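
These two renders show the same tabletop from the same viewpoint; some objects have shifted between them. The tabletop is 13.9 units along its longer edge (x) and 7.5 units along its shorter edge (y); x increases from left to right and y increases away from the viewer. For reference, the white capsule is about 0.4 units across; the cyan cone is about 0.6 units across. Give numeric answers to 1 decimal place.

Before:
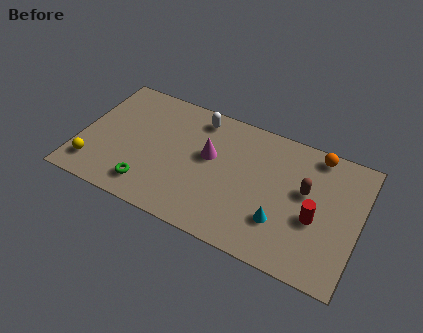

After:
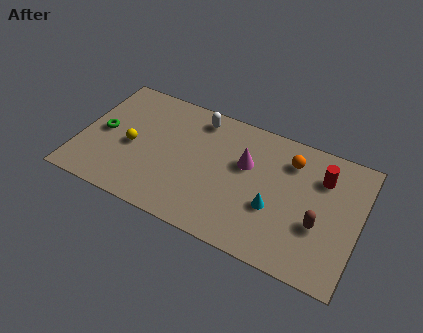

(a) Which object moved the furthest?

the green torus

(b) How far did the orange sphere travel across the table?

1.5

The orange sphere moved from about (11.5, 6.7) to (10.3, 5.8), a distance of √(1.2² + 0.9²) ≈ 1.5.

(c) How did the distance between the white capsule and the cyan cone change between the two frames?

-0.7

The distance was about 6.2 in the first image and 5.5 in the second, so they moved 0.7 units closer together.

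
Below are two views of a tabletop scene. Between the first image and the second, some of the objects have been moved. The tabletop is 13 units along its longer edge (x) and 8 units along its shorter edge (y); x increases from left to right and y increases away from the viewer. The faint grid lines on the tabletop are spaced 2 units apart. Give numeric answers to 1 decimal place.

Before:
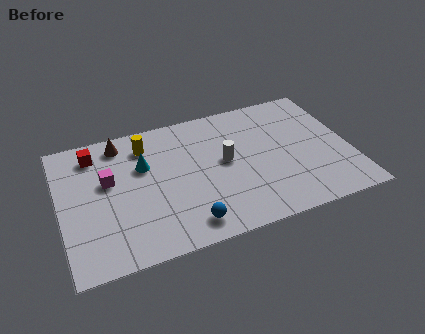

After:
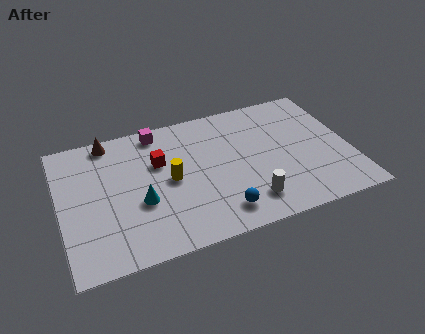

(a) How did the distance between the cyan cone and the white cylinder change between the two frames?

+1.2

They were about 3.7 units apart before and 4.9 after — 1.2 units further apart.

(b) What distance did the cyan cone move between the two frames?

2.1

From (3.8, 5.2) to (3.5, 3.1), the cyan cone covered √(0.3² + 2.1²) ≈ 2.1 units.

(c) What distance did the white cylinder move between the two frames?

2.8

From (7.4, 4.3) to (8.2, 1.6), the white cylinder covered √(0.8² + 2.7²) ≈ 2.8 units.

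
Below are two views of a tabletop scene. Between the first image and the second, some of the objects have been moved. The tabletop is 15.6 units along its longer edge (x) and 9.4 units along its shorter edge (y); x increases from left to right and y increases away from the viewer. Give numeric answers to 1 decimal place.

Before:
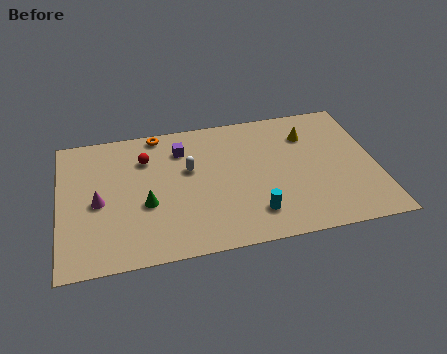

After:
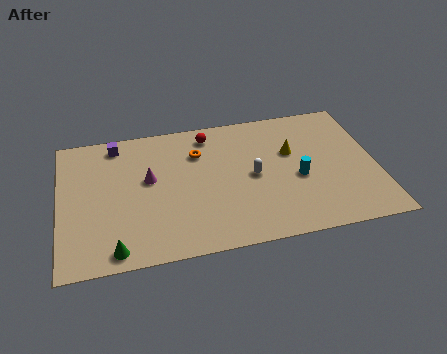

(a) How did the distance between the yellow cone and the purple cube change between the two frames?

+2.6

They were about 6.3 units apart before and 8.9 after — 2.6 units further apart.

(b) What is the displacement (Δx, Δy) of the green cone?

(-1.6, -2.7)

The green cone started near (4.2, 3.7) and ended near (2.6, 1.0).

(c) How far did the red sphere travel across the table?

3.4

From (4.3, 6.9) to (7.5, 8.0), the red sphere covered √(3.2² + 1.1²) ≈ 3.4 units.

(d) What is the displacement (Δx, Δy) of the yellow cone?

(-0.9, -1.1)

The yellow cone was at about (12.4, 7.0) and moved to about (11.5, 5.9).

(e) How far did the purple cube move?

3.4

The purple cube was near (6.1, 7.2) before and (2.9, 8.2) after, so it travelled √(3.2² + 1.0²) ≈ 3.4 units.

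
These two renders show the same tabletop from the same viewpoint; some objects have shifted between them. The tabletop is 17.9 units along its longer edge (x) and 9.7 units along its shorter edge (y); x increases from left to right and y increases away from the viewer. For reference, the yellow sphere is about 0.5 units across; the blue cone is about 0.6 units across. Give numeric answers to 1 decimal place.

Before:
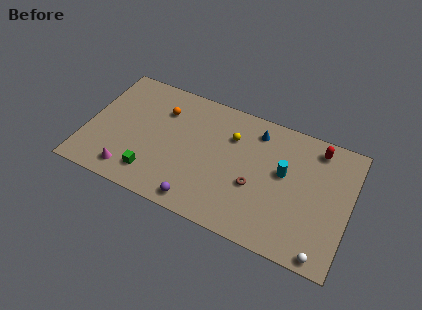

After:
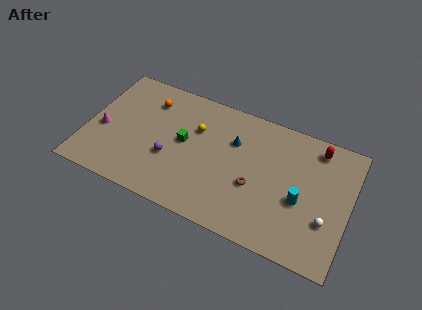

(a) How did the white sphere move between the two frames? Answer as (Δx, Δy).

(0.0, 2.4)

The white sphere was at about (16.5, 0.8) and moved to about (16.5, 3.2).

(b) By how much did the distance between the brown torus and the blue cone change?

-0.9

They were about 4.2 units apart before and 3.3 after — 0.9 units closer together.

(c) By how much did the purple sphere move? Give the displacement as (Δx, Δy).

(-2.3, 2.5)

The purple sphere was at about (8.1, 1.1) and moved to about (5.8, 3.6).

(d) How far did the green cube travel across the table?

3.8

The green cube was near (4.8, 1.9) before and (6.6, 5.2) after, so it travelled √(1.8² + 3.3²) ≈ 3.8 units.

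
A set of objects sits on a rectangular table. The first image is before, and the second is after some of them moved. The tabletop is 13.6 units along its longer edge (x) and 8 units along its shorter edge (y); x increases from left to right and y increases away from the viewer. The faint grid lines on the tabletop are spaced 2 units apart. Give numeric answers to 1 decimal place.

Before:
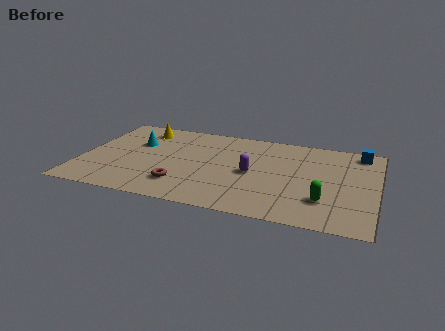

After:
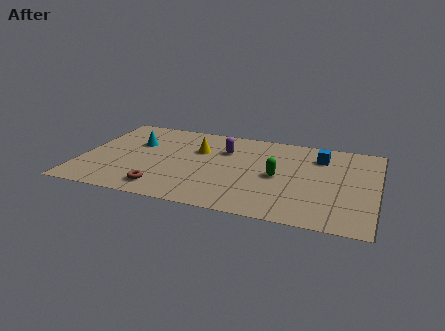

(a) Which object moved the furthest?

the yellow cone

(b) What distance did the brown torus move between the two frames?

1.0

The brown torus moved from about (4.8, 1.9) to (4.0, 1.3), a distance of √(0.8² + 0.6²) ≈ 1.0.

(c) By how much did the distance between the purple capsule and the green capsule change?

-0.6

The distance was about 3.8 in the first image and 3.2 in the second, so they moved 0.6 units closer together.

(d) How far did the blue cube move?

2.0

From (12.7, 7.0) to (10.9, 6.1), the blue cube covered √(1.8² + 0.9²) ≈ 2.0 units.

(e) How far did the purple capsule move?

2.3

The purple capsule was near (7.9, 3.8) before and (6.5, 5.6) after, so it travelled √(1.4² + 1.8²) ≈ 2.3 units.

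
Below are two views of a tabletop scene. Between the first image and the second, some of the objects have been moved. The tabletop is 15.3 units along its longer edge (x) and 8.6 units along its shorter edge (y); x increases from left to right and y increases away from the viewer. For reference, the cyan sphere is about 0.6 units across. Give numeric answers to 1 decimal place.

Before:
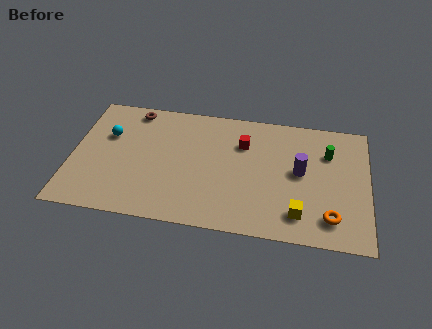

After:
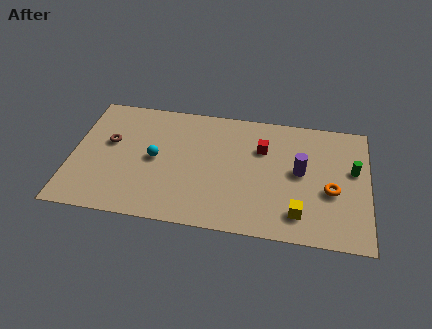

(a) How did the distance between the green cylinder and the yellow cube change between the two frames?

-0.3

They were about 4.6 units apart before and 4.3 after — 0.3 units closer together.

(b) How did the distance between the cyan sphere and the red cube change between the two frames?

-1.3

The distance was about 7.0 in the first image and 5.7 in the second, so they moved 1.3 units closer together.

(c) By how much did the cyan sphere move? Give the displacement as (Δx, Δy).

(2.5, -1.3)

The cyan sphere started near (1.8, 5.6) and ended near (4.3, 4.3).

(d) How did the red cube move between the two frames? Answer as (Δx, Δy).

(1.0, -0.2)

The red cube started near (8.8, 6.1) and ended near (9.8, 5.9).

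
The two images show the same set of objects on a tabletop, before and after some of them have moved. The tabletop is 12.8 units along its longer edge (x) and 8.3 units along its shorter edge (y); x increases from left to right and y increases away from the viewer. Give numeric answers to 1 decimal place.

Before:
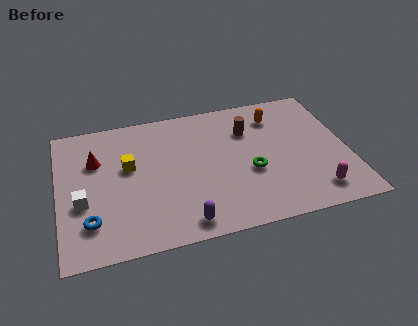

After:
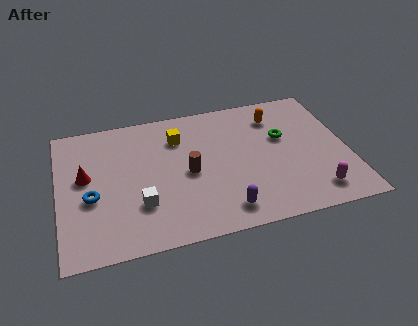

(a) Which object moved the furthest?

the brown cylinder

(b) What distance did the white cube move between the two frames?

2.6

The white cube was near (1.0, 3.2) before and (3.5, 2.5) after, so it travelled √(2.5² + 0.7²) ≈ 2.6 units.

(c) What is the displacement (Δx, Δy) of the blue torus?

(0.1, 1.4)

The blue torus started near (1.3, 2.0) and ended near (1.4, 3.4).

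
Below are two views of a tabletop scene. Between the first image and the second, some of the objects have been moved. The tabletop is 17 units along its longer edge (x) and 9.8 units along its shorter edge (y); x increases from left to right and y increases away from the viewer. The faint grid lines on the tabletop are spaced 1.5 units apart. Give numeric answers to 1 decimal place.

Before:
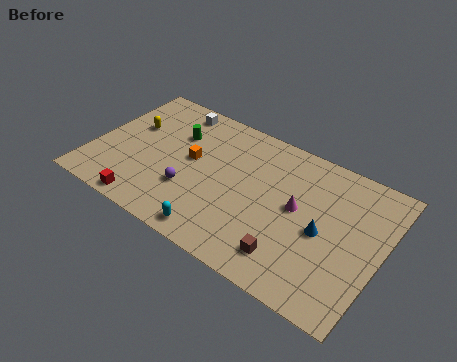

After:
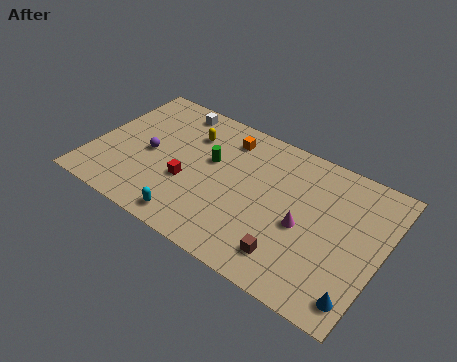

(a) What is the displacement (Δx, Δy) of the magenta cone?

(0.5, -1.0)

The magenta cone started near (12.1, 5.3) and ended near (12.6, 4.3).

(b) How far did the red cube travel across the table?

3.4

The red cube was near (3.8, 0.9) before and (5.8, 3.7) after, so it travelled √(2.0² + 2.8²) ≈ 3.4 units.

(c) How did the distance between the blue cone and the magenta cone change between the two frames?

+2.8

Before: roughly 1.8 units apart; after: 4.6. That's 2.8 units further apart.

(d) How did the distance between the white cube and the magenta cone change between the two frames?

+0.9

Before: roughly 8.7 units apart; after: 9.6. That's 0.9 units further apart.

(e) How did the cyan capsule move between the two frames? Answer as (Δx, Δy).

(-1.5, 0.1)

From the two frames, the cyan capsule sits at roughly (8.0, 1.1) before and (6.5, 1.2) after.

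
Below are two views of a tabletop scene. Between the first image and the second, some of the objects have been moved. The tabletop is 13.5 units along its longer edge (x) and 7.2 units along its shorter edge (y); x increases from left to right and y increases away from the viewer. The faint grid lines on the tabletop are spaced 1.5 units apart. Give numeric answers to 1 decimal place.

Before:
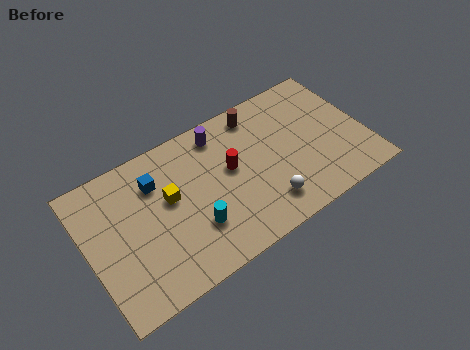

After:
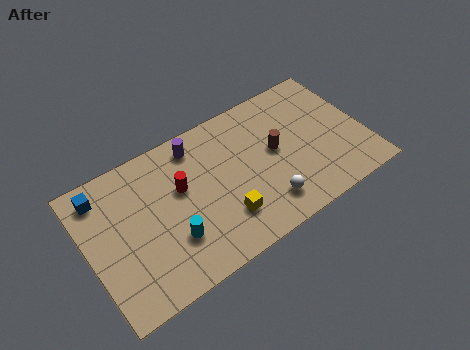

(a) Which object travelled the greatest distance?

the yellow cube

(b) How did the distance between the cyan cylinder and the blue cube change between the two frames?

+1.3

They were about 3.4 units apart before and 4.7 after — 1.3 units further apart.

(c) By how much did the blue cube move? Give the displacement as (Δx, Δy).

(-2.5, 0.7)

From the two frames, the blue cube sits at roughly (3.5, 5.3) before and (1.0, 6.0) after.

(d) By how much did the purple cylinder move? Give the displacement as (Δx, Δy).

(-1.2, 0.0)

From the two frames, the purple cylinder sits at roughly (6.8, 6.1) before and (5.6, 6.1) after.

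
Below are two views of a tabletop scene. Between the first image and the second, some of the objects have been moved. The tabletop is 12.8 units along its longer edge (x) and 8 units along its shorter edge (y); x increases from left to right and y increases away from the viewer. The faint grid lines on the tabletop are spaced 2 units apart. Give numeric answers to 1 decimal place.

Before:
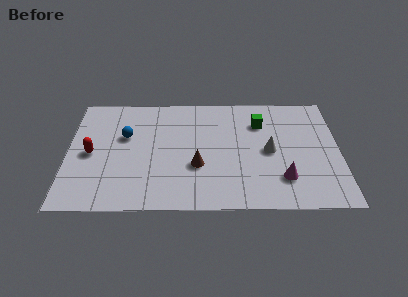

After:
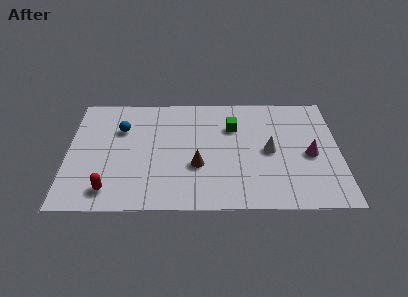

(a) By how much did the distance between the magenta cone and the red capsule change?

+0.5

They were about 9.2 units apart before and 9.7 after — 0.5 units further apart.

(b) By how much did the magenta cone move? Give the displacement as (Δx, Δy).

(1.3, 1.6)

The magenta cone was at about (10.1, 2.0) and moved to about (11.4, 3.6).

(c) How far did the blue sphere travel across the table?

0.5

From (2.7, 5.0) to (2.5, 5.5), the blue sphere covered √(0.2² + 0.5²) ≈ 0.5 units.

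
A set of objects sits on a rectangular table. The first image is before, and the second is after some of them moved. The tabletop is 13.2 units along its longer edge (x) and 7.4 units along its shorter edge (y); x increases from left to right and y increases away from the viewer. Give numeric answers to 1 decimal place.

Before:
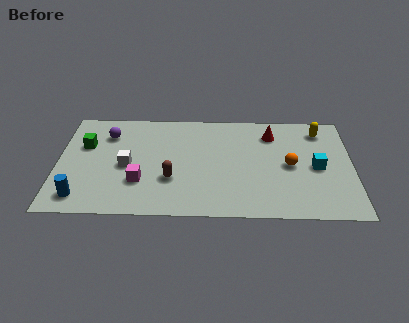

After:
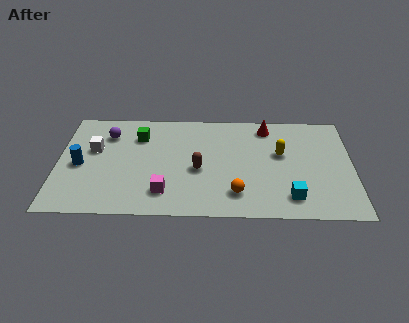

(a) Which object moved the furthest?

the orange sphere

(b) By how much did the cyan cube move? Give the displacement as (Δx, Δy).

(-1.2, -2.1)

The cyan cube was at about (11.6, 3.5) and moved to about (10.4, 1.4).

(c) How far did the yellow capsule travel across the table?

2.5

The yellow capsule was near (11.8, 6.1) before and (10.0, 4.4) after, so it travelled √(1.8² + 1.7²) ≈ 2.5 units.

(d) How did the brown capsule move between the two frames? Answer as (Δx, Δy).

(1.2, 0.7)

The brown capsule started near (5.1, 2.5) and ended near (6.3, 3.2).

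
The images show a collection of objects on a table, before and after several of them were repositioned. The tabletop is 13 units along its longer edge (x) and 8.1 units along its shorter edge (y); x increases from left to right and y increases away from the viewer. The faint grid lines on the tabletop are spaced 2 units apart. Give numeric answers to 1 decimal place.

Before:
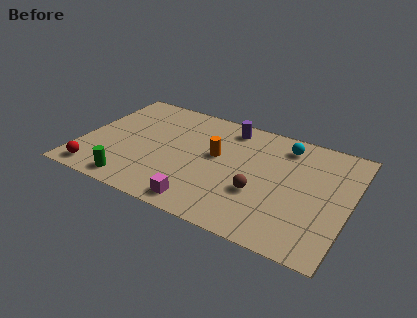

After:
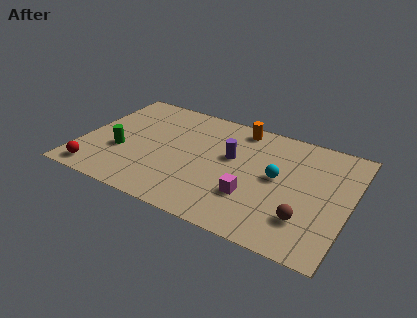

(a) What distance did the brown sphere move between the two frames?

2.4

The brown sphere moved from about (8.8, 2.9) to (11.1, 2.1), a distance of √(2.3² + 0.8²) ≈ 2.4.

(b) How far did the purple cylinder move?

2.1

The purple cylinder was near (6.8, 6.9) before and (7.2, 4.8) after, so it travelled √(0.4² + 2.1²) ≈ 2.1 units.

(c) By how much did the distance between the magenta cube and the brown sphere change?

-0.5

The distance was about 3.1 in the first image and 2.6 in the second, so they moved 0.5 units closer together.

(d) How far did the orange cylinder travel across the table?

2.6

From (6.5, 4.6) to (7.3, 7.1), the orange cylinder covered √(0.8² + 2.5²) ≈ 2.6 units.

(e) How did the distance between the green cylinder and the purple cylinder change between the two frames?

-1.6

The distance was about 7.1 in the first image and 5.5 in the second, so they moved 1.6 units closer together.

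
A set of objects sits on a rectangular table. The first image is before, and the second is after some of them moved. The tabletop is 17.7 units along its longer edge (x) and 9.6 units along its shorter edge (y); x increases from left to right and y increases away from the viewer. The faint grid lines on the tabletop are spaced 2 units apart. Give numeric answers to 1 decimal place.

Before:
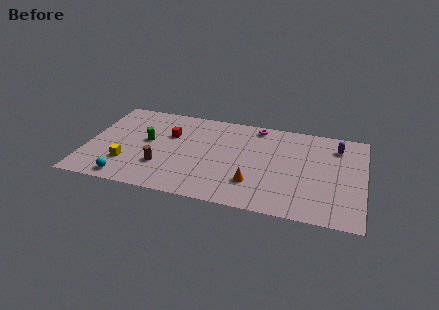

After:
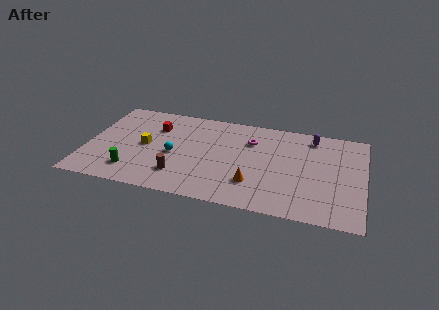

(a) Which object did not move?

the orange cone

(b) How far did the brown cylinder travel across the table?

1.3

The brown cylinder was near (4.9, 2.9) before and (6.1, 2.3) after, so it travelled √(1.2² + 0.6²) ≈ 1.3 units.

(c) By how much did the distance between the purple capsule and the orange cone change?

-0.5

Before: roughly 7.1 units apart; after: 6.6. That's 0.5 units closer together.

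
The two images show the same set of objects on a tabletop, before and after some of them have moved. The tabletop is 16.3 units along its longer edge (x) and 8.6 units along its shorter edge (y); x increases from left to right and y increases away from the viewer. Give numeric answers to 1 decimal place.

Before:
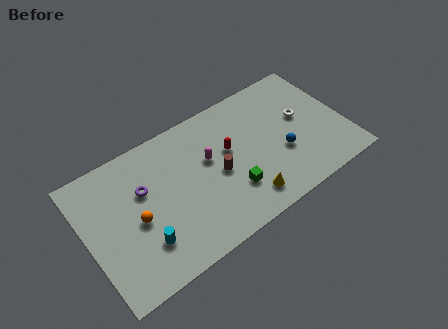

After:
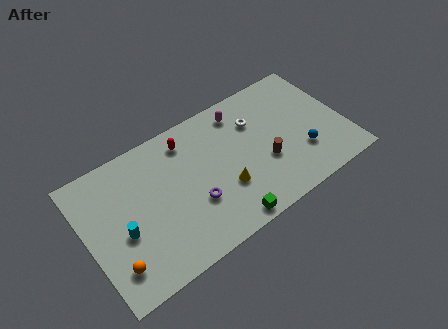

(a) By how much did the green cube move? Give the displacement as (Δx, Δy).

(-0.7, -1.7)

From the two frames, the green cube sits at roughly (8.8, 2.5) before and (8.1, 0.8) after.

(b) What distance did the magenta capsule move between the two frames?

3.1

The magenta capsule was near (7.8, 5.2) before and (10.2, 7.2) after, so it travelled √(2.4² + 2.0²) ≈ 3.1 units.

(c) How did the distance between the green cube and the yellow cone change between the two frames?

+0.9

Before: roughly 1.2 units apart; after: 2.1. That's 0.9 units further apart.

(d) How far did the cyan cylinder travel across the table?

1.7

From (3.2, 2.3) to (2.1, 3.6), the cyan cylinder covered √(1.1² + 1.3²) ≈ 1.7 units.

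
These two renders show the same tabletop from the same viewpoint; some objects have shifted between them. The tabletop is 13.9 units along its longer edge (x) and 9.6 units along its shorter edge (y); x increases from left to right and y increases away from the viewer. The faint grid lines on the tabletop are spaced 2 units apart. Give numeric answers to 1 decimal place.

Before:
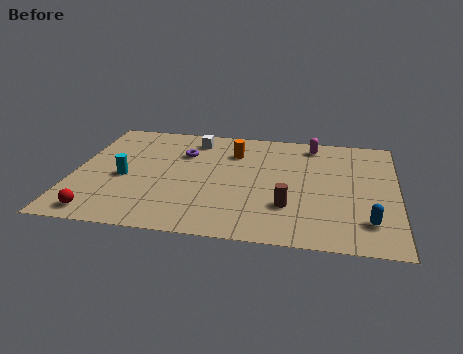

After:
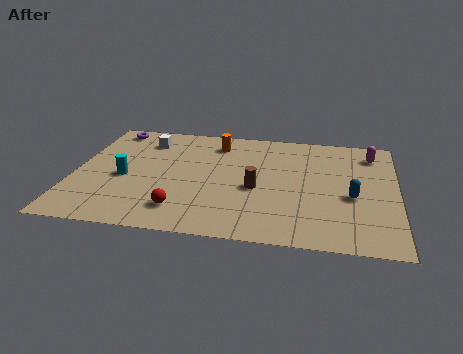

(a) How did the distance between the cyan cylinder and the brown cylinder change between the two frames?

-1.5

The distance was about 7.2 in the first image and 5.7 in the second, so they moved 1.5 units closer together.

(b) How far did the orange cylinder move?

1.1

From (6.8, 7.1) to (6.0, 7.8), the orange cylinder covered √(0.8² + 0.7²) ≈ 1.1 units.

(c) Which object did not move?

the cyan cylinder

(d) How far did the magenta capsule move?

2.6

The magenta capsule moved from about (10.2, 8.3) to (12.8, 7.8), a distance of √(2.6² + 0.5²) ≈ 2.6.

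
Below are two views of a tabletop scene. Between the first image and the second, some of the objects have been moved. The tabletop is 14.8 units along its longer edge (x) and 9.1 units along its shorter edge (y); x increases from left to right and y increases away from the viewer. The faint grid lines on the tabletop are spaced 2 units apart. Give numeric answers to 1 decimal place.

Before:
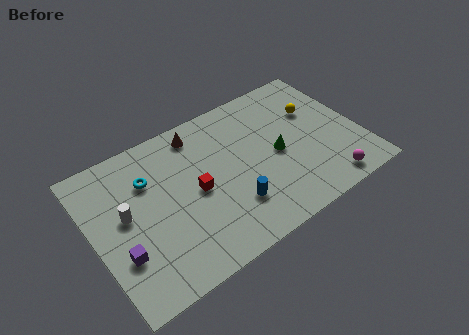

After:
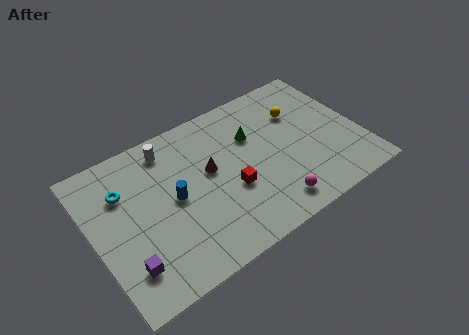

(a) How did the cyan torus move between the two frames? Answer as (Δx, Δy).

(-1.4, 0.0)

The cyan torus was at about (3.3, 6.4) and moved to about (1.9, 6.4).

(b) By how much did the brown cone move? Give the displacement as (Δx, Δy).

(0.2, -2.6)

From the two frames, the brown cone sits at roughly (6.3, 7.8) before and (6.5, 5.2) after.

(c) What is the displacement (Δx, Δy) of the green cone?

(-1.1, 1.8)

The green cone started near (10.2, 4.3) and ended near (9.1, 6.1).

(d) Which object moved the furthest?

the white cylinder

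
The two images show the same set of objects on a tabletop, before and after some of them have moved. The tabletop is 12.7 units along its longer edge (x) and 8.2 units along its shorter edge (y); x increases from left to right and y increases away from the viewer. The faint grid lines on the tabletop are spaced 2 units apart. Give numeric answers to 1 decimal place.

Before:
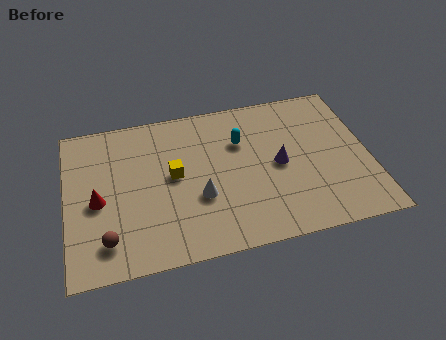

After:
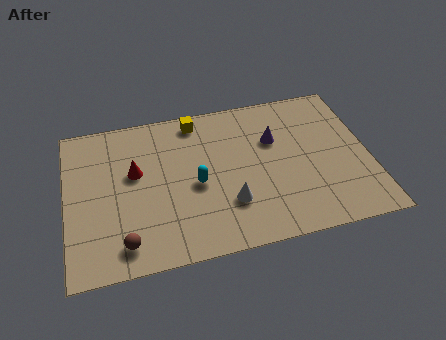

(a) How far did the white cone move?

1.3

The white cone moved from about (5.5, 3.0) to (6.7, 2.4), a distance of √(1.2² + 0.6²) ≈ 1.3.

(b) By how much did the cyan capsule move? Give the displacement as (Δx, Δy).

(-2.0, -1.9)

The cyan capsule was at about (7.4, 5.6) and moved to about (5.4, 3.7).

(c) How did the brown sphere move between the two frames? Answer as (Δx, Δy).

(0.7, -0.3)

The brown sphere started near (1.6, 1.6) and ended near (2.3, 1.3).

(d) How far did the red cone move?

2.0

From (1.3, 3.7) to (2.9, 4.9), the red cone covered √(1.6² + 1.2²) ≈ 2.0 units.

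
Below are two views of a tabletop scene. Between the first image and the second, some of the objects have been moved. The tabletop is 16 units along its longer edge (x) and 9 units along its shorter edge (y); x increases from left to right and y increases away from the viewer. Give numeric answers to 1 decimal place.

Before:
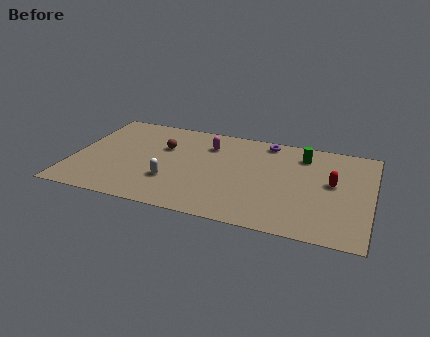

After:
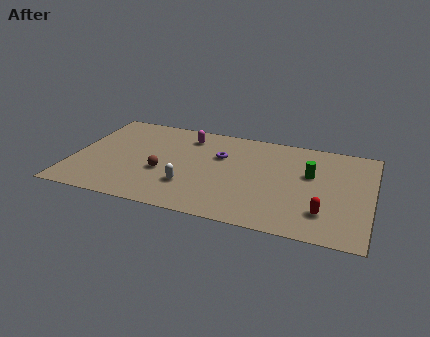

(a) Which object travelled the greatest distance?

the purple torus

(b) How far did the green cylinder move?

1.8

The green cylinder moved from about (12.2, 7.2) to (12.7, 5.5), a distance of √(0.5² + 1.7²) ≈ 1.8.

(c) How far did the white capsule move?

1.0

From (5.4, 2.8) to (6.4, 2.6), the white capsule covered √(1.0² + 0.2²) ≈ 1.0 units.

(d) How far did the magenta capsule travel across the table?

1.3

The magenta capsule moved from about (7.1, 6.8) to (5.9, 7.3), a distance of √(1.2² + 0.5²) ≈ 1.3.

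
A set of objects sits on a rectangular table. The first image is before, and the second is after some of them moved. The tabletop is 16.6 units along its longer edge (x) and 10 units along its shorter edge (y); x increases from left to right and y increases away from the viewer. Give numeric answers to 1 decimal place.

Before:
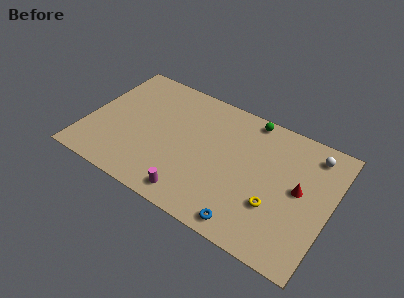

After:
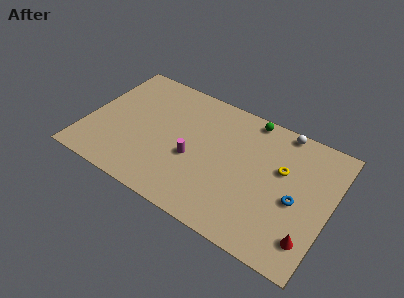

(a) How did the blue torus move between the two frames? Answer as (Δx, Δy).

(2.8, 3.3)

The blue torus started near (11.6, 1.1) and ended near (14.4, 4.4).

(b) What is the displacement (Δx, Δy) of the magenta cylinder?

(-0.4, 2.8)

The magenta cylinder started near (7.8, 1.3) and ended near (7.4, 4.1).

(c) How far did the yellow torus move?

2.9

The yellow torus moved from about (13.1, 3.3) to (13.2, 6.2), a distance of √(0.1² + 2.9²) ≈ 2.9.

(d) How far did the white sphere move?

2.3

From (15.0, 8.4) to (12.8, 9.2), the white sphere covered √(2.2² + 0.8²) ≈ 2.3 units.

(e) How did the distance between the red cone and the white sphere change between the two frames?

+4.5

Before: roughly 3.1 units apart; after: 7.6. That's 4.5 units further apart.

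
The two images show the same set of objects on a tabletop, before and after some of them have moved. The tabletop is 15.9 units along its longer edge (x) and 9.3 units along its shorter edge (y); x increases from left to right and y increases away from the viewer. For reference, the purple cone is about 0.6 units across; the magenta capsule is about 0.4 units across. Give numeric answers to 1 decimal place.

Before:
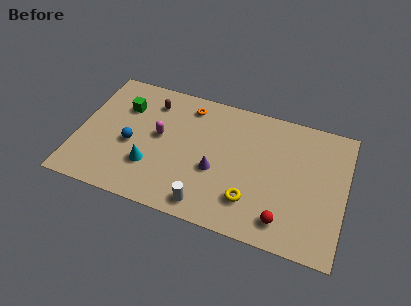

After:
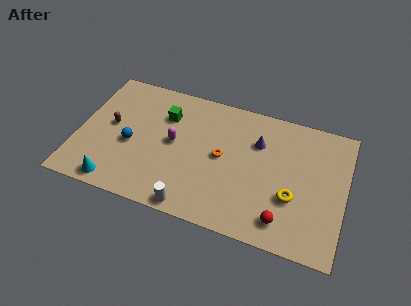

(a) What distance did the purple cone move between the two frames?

3.6

The purple cone was near (8.3, 3.7) before and (10.6, 6.5) after, so it travelled √(2.3² + 2.8²) ≈ 3.6 units.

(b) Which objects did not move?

the red sphere and the blue sphere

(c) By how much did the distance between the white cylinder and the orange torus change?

-2.6

The distance was about 6.8 in the first image and 4.2 in the second, so they moved 2.6 units closer together.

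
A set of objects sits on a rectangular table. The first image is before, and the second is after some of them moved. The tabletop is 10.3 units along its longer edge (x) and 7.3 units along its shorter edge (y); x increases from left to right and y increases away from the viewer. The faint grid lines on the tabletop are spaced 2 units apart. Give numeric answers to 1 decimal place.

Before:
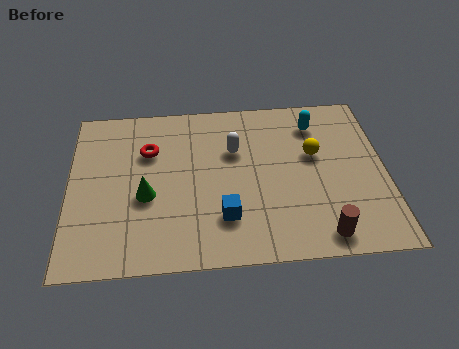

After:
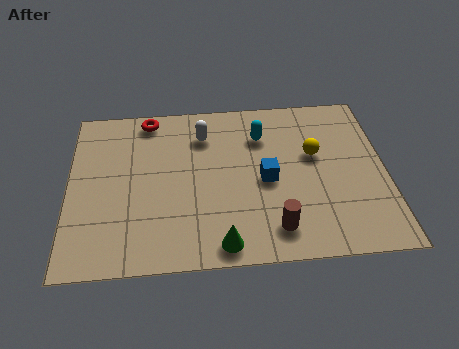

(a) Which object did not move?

the yellow sphere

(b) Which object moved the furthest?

the green cone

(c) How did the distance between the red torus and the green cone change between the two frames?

+4.1

Before: roughly 2.0 units apart; after: 6.1. That's 4.1 units further apart.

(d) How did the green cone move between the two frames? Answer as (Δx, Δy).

(2.4, -2.2)

The green cone started near (2.5, 3.0) and ended near (4.9, 0.8).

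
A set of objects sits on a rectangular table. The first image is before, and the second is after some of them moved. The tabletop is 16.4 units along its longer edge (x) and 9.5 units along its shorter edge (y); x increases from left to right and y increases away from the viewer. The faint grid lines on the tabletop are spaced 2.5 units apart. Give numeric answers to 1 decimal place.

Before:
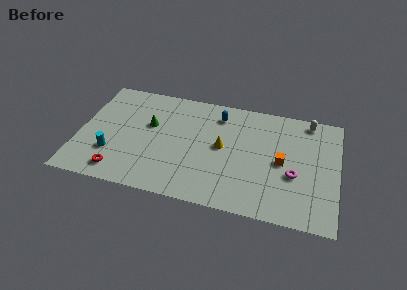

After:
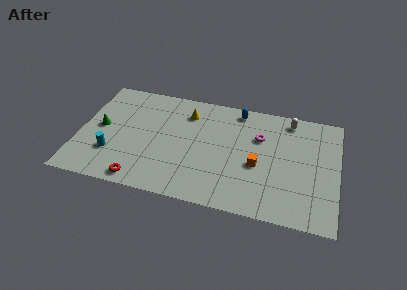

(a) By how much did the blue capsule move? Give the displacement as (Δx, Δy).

(1.2, 0.7)

From the two frames, the blue capsule sits at roughly (8.7, 7.7) before and (9.9, 8.4) after.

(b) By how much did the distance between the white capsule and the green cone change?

+2.0

Before: roughly 10.4 units apart; after: 12.4. That's 2.0 units further apart.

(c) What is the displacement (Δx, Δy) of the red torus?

(1.4, -0.4)

From the two frames, the red torus sits at roughly (2.8, 1.4) before and (4.2, 1.0) after.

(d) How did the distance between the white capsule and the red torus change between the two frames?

-2.0

Before: roughly 13.6 units apart; after: 11.6. That's 2.0 units closer together.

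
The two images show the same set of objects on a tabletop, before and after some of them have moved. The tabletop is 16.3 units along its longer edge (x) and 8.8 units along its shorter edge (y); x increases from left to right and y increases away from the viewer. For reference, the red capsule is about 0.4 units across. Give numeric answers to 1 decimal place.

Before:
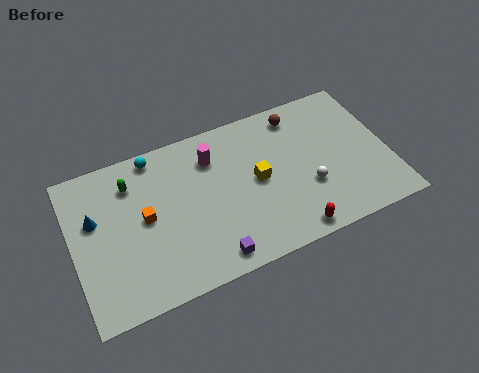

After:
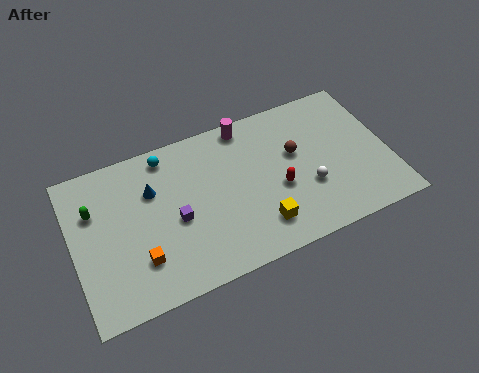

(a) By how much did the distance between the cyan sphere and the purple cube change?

-3.3

The distance was about 7.1 in the first image and 3.8 in the second, so they moved 3.3 units closer together.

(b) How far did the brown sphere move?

2.2

The brown sphere was near (12.0, 7.5) before and (11.6, 5.3) after, so it travelled √(0.4² + 2.2²) ≈ 2.2 units.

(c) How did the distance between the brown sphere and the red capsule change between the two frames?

-4.7

They were about 6.7 units apart before and 2.0 after — 4.7 units closer together.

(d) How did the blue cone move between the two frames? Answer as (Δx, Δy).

(3.0, 0.5)

From the two frames, the blue cone sits at roughly (1.2, 5.5) before and (4.2, 6.0) after.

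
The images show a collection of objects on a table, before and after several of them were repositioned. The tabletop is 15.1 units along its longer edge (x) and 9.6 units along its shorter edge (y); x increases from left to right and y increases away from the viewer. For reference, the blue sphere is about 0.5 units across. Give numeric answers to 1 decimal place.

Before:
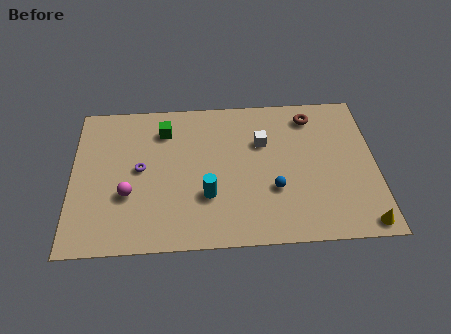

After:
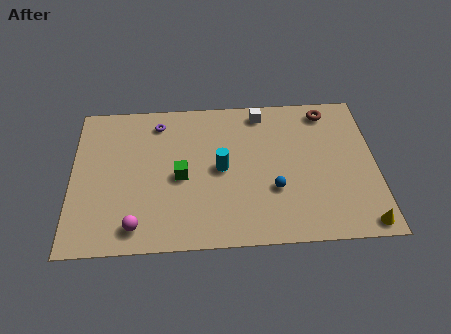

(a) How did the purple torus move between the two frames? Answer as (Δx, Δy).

(0.9, 3.0)

The purple torus was at about (3.4, 5.0) and moved to about (4.3, 8.0).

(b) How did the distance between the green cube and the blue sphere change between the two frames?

-2.1

The distance was about 6.8 in the first image and 4.7 in the second, so they moved 2.1 units closer together.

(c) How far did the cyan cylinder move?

1.8

The cyan cylinder was near (6.7, 3.1) before and (7.4, 4.8) after, so it travelled √(0.7² + 1.7²) ≈ 1.8 units.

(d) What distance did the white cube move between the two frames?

2.0

From (9.5, 6.4) to (9.5, 8.4), the white cube covered √(0.0² + 2.0²) ≈ 2.0 units.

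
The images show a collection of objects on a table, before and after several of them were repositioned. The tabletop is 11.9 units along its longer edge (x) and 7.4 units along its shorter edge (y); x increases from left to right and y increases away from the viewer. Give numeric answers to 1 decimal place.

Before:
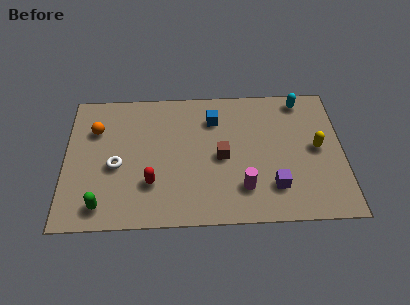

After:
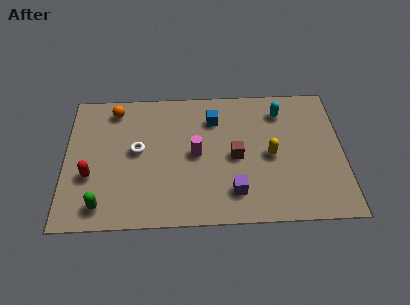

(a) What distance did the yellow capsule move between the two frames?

2.0

From (10.8, 3.8) to (8.8, 3.5), the yellow capsule covered √(2.0² + 0.3²) ≈ 2.0 units.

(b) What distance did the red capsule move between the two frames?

2.6

The red capsule was near (3.7, 2.2) before and (1.1, 2.7) after, so it travelled √(2.6² + 0.5²) ≈ 2.6 units.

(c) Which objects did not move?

the green capsule and the blue cube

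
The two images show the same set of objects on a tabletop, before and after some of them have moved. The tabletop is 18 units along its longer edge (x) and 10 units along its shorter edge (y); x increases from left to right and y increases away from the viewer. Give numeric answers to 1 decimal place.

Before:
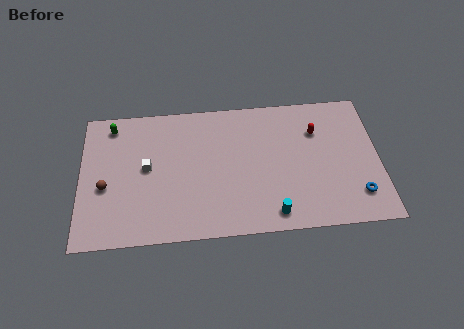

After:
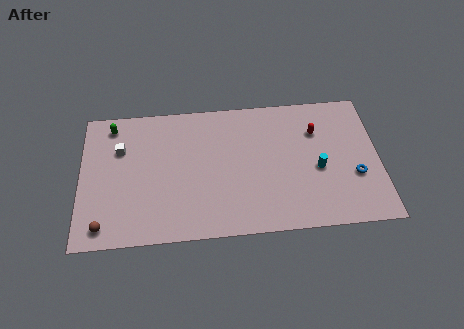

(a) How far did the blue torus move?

1.4

The blue torus moved from about (16.6, 2.2) to (16.5, 3.6), a distance of √(0.1² + 1.4²) ≈ 1.4.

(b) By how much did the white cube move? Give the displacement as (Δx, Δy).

(-1.6, 1.5)

From the two frames, the white cube sits at roughly (4.0, 5.3) before and (2.4, 6.8) after.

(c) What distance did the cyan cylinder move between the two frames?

4.1

The cyan cylinder was near (11.5, 1.3) before and (14.3, 4.3) after, so it travelled √(2.8² + 3.0²) ≈ 4.1 units.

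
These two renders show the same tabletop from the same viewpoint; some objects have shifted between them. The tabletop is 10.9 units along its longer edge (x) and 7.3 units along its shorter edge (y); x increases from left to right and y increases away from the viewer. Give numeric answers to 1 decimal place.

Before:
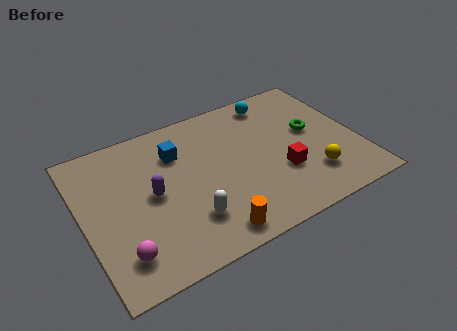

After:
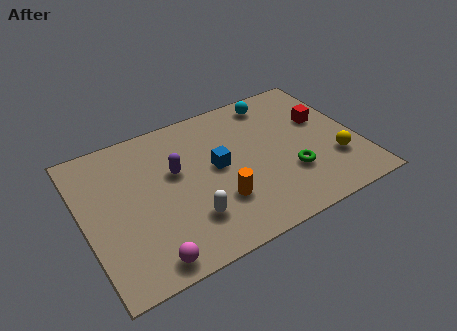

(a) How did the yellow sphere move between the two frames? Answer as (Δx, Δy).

(1.0, 0.4)

From the two frames, the yellow sphere sits at roughly (8.8, 1.8) before and (9.8, 2.2) after.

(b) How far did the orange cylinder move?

1.4

From (4.6, 0.9) to (5.1, 2.2), the orange cylinder covered √(0.5² + 1.3²) ≈ 1.4 units.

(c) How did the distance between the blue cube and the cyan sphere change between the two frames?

-0.6

Before: roughly 4.2 units apart; after: 3.6. That's 0.6 units closer together.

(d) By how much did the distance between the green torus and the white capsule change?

-1.6

The distance was about 5.7 in the first image and 4.1 in the second, so they moved 1.6 units closer together.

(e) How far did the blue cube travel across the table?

2.0

The blue cube was near (3.9, 5.3) before and (5.3, 3.9) after, so it travelled √(1.4² + 1.4²) ≈ 2.0 units.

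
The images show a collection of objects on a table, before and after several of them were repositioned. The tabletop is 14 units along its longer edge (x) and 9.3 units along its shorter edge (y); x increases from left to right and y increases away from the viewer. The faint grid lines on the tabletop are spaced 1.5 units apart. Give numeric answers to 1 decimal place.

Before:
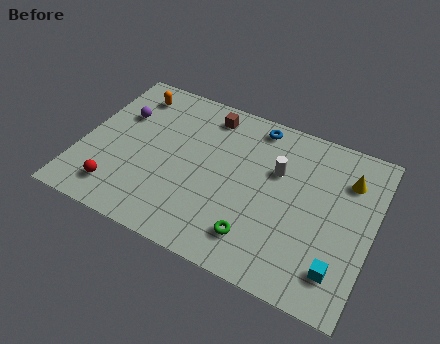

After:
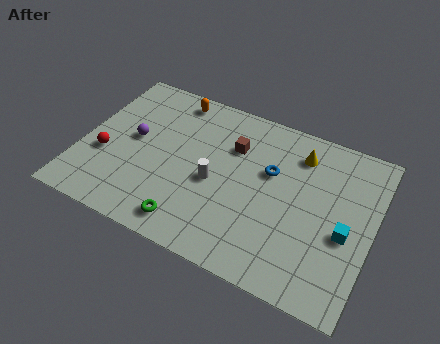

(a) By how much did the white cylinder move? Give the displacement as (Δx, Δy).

(-2.8, -1.9)

The white cylinder started near (9.3, 6.0) and ended near (6.5, 4.1).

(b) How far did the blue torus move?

2.6

From (8.0, 8.2) to (9.0, 5.8), the blue torus covered √(1.0² + 2.4²) ≈ 2.6 units.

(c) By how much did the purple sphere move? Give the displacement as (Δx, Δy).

(0.8, -1.2)

The purple sphere was at about (1.6, 6.2) and moved to about (2.4, 5.0).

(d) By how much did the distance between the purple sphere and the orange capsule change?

+2.0

Before: roughly 1.5 units apart; after: 3.5. That's 2.0 units further apart.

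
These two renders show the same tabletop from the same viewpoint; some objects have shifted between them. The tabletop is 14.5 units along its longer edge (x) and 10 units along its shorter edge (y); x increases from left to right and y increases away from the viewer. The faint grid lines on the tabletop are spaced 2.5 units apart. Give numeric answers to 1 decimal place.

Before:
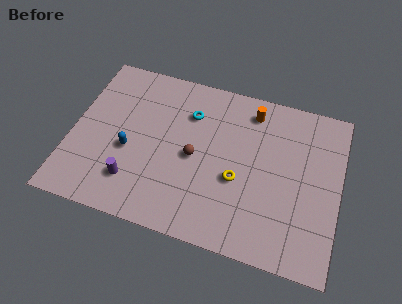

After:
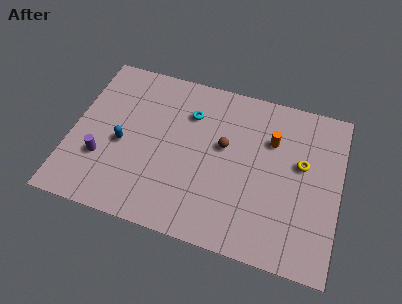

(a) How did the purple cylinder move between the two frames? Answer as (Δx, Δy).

(-1.8, 0.9)

From the two frames, the purple cylinder sits at roughly (3.6, 2.3) before and (1.8, 3.2) after.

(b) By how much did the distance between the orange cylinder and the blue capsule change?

+0.7

The distance was about 7.6 in the first image and 8.3 in the second, so they moved 0.7 units further apart.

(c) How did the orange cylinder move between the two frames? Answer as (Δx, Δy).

(1.2, -1.5)

The orange cylinder started near (9.5, 8.4) and ended near (10.7, 6.9).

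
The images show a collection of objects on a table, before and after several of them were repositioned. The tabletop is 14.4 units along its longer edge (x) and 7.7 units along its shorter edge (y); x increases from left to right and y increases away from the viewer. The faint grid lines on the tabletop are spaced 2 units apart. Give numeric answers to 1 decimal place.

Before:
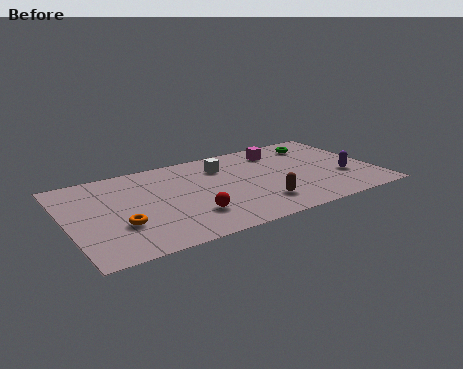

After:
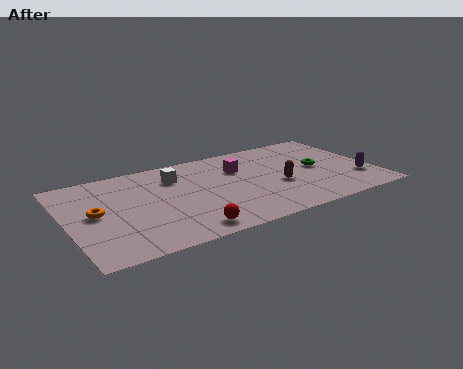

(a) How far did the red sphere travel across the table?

1.2

From (5.5, 2.1) to (5.1, 1.0), the red sphere covered √(0.4² + 1.1²) ≈ 1.2 units.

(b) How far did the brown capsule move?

1.7

The brown capsule was near (8.7, 1.8) before and (9.8, 3.1) after, so it travelled √(1.1² + 1.3²) ≈ 1.7 units.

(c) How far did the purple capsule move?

0.8

From (12.9, 2.7) to (13.5, 2.2), the purple capsule covered √(0.6² + 0.5²) ≈ 0.8 units.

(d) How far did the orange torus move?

1.7

From (2.3, 2.6) to (1.3, 4.0), the orange torus covered √(1.0² + 1.4²) ≈ 1.7 units.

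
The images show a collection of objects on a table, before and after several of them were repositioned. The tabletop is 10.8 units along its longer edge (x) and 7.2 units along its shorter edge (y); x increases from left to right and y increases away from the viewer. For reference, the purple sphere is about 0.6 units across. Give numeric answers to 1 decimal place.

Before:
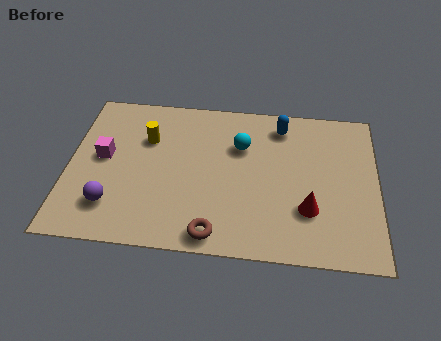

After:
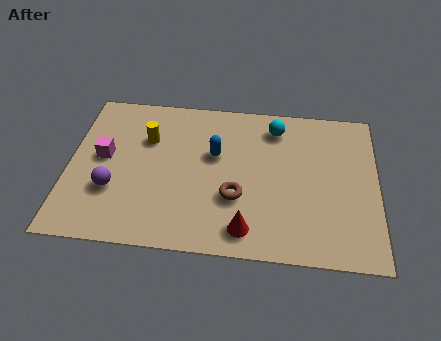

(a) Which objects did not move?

the magenta cube and the yellow cylinder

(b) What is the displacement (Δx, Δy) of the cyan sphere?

(1.2, 1.0)

From the two frames, the cyan sphere sits at roughly (6.0, 4.9) before and (7.2, 5.9) after.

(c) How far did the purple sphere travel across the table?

0.7

The purple sphere moved from about (1.6, 1.7) to (1.6, 2.4), a distance of √(0.0² + 0.7²) ≈ 0.7.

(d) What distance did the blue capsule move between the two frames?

2.8

The blue capsule was near (7.4, 6.0) before and (5.1, 4.4) after, so it travelled √(2.3² + 1.6²) ≈ 2.8 units.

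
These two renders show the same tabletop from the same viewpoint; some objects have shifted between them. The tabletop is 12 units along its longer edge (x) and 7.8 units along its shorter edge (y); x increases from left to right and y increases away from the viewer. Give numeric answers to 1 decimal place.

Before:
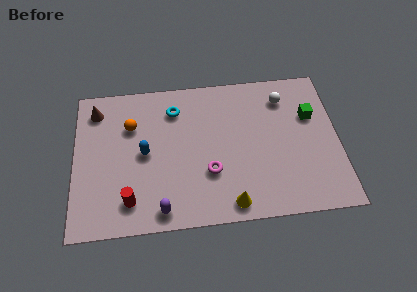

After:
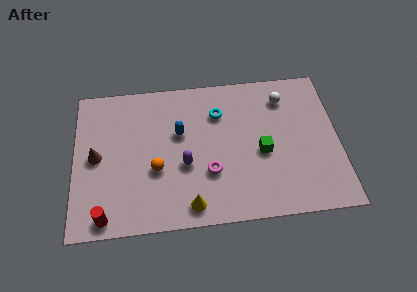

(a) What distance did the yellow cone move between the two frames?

1.8

From (7.0, 0.9) to (5.2, 1.0), the yellow cone covered √(1.8² + 0.1²) ≈ 1.8 units.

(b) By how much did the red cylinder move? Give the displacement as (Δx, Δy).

(-1.1, -0.7)

The red cylinder started near (2.5, 1.5) and ended near (1.4, 0.8).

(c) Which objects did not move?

the magenta torus and the white sphere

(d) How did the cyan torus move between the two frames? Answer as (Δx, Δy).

(2.0, -0.4)

The cyan torus started near (4.6, 6.1) and ended near (6.6, 5.7).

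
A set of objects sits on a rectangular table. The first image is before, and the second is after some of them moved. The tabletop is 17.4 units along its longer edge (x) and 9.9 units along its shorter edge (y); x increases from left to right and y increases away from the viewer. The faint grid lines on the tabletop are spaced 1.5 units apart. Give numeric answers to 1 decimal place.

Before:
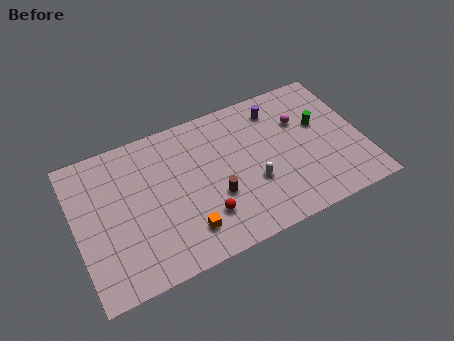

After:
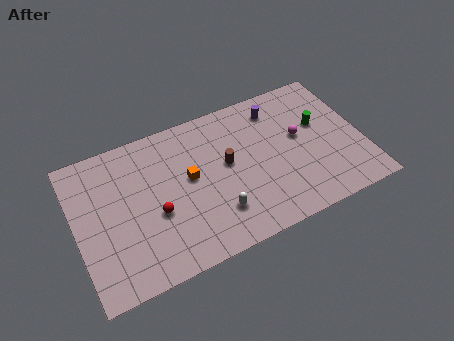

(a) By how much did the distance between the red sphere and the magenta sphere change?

+1.5

The distance was about 7.6 in the first image and 9.1 in the second, so they moved 1.5 units further apart.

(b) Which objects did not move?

the purple cylinder and the green cylinder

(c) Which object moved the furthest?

the orange cube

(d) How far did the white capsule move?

2.6

From (10.6, 3.6) to (8.2, 2.5), the white capsule covered √(2.4² + 1.1²) ≈ 2.6 units.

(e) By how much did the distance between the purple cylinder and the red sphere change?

+1.4

Before: roughly 7.5 units apart; after: 8.9. That's 1.4 units further apart.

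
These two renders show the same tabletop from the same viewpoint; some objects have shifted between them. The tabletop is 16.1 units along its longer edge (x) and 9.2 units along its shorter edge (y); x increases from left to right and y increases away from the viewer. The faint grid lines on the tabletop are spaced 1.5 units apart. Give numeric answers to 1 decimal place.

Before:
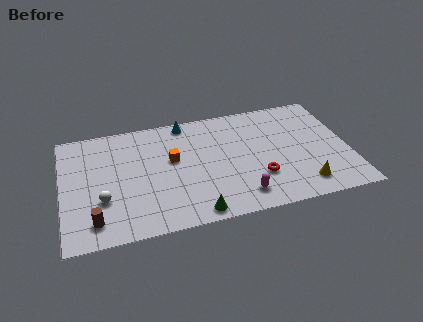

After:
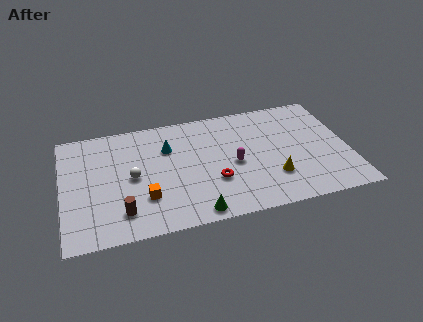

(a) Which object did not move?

the green cone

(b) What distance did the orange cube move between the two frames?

3.2

From (6.2, 5.4) to (4.5, 2.7), the orange cube covered √(1.7² + 2.7²) ≈ 3.2 units.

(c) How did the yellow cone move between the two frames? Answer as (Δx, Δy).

(-1.6, 1.0)

The yellow cone started near (13.3, 1.6) and ended near (11.7, 2.6).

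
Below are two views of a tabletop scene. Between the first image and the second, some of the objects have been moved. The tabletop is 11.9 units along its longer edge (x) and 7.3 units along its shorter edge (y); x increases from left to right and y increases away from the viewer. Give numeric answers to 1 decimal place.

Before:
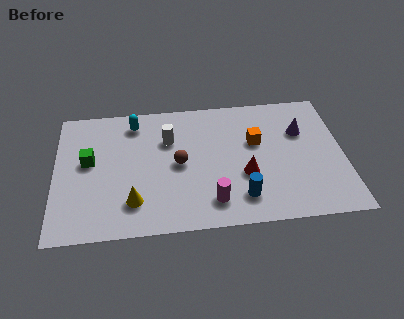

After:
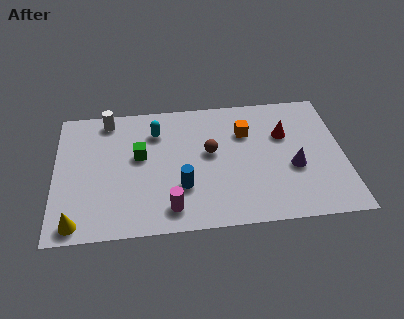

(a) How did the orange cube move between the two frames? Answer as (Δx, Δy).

(-0.4, 0.6)

From the two frames, the orange cube sits at roughly (8.3, 4.5) before and (7.9, 5.1) after.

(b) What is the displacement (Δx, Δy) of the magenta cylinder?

(-1.7, -0.2)

From the two frames, the magenta cylinder sits at roughly (6.4, 1.4) before and (4.7, 1.2) after.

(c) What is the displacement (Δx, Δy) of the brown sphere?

(1.3, 0.5)

The brown sphere was at about (5.1, 3.6) and moved to about (6.4, 4.1).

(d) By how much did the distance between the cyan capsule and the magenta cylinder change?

-1.3

They were about 5.6 units apart before and 4.3 after — 1.3 units closer together.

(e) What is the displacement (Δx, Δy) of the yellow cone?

(-2.3, -0.9)

From the two frames, the yellow cone sits at roughly (3.2, 1.7) before and (0.9, 0.8) after.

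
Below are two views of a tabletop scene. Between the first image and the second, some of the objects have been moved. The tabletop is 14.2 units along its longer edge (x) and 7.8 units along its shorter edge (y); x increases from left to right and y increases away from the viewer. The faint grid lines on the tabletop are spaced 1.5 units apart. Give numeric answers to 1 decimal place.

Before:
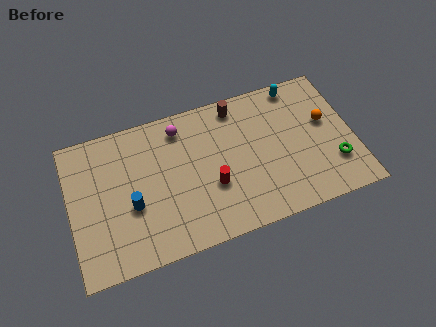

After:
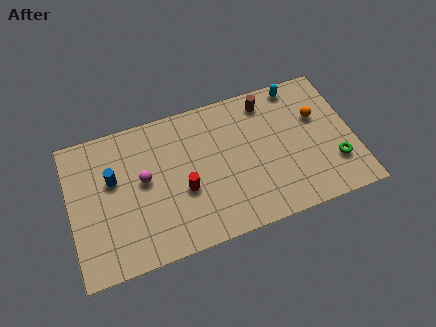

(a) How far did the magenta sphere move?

3.0

The magenta sphere moved from about (5.7, 6.5) to (3.7, 4.3), a distance of √(2.0² + 2.2²) ≈ 3.0.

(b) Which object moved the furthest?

the magenta sphere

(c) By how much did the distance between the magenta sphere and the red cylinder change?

-1.6

They were about 3.8 units apart before and 2.2 after — 1.6 units closer together.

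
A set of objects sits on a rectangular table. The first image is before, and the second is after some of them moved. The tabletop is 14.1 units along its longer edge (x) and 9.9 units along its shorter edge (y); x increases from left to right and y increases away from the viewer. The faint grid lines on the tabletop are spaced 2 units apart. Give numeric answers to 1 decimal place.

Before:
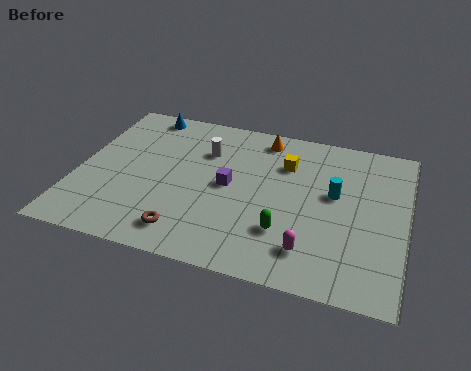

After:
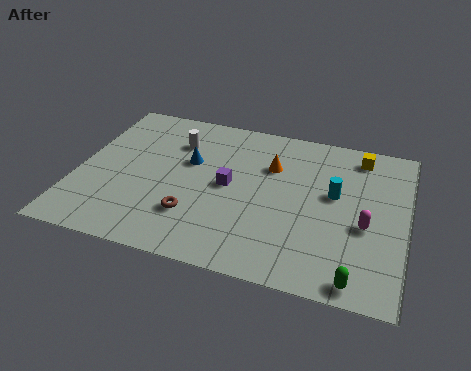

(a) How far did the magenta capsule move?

3.0

The magenta capsule was near (10.2, 2.0) before and (12.4, 4.1) after, so it travelled √(2.2² + 2.1²) ≈ 3.0 units.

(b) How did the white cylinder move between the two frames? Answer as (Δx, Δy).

(-1.3, 0.3)

From the two frames, the white cylinder sits at roughly (5.3, 7.0) before and (4.0, 7.3) after.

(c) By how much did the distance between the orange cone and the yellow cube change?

+2.2

Before: roughly 1.9 units apart; after: 4.1. That's 2.2 units further apart.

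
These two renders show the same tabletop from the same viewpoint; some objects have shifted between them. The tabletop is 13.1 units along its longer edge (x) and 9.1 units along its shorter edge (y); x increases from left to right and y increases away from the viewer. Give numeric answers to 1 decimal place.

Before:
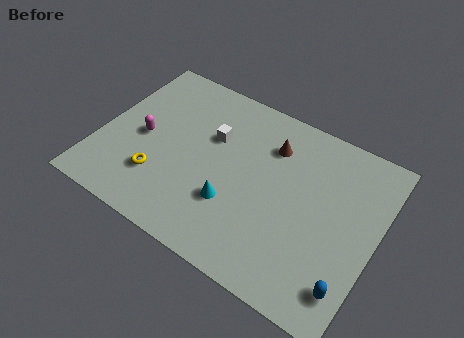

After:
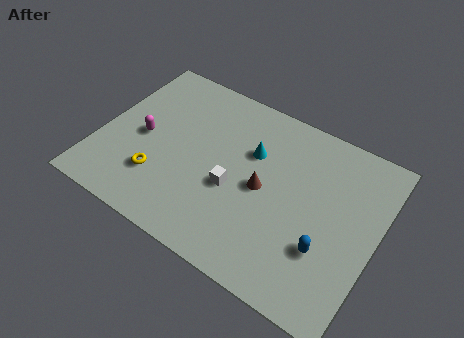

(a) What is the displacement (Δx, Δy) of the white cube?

(1.4, -2.2)

The white cube started near (5.1, 5.9) and ended near (6.5, 3.7).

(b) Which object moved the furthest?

the cyan cone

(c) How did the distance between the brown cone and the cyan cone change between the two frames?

-2.3

The distance was about 4.1 in the first image and 1.8 in the second, so they moved 2.3 units closer together.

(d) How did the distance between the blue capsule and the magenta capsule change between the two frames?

-1.5

Before: roughly 10.6 units apart; after: 9.1. That's 1.5 units closer together.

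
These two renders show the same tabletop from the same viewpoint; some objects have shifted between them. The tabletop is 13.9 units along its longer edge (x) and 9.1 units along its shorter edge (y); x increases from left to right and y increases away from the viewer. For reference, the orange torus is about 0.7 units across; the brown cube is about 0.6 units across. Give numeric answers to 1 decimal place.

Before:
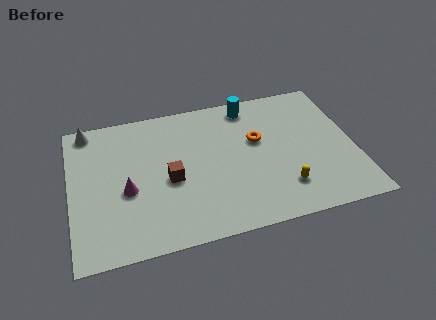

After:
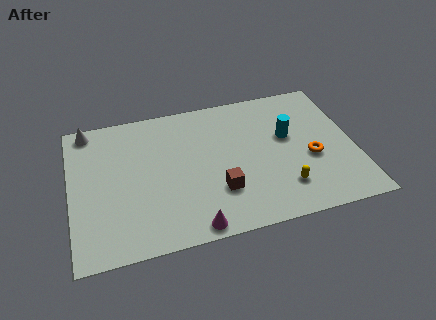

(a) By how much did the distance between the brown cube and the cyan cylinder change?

-1.2

They were about 5.7 units apart before and 4.5 after — 1.2 units closer together.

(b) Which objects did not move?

the white cone and the yellow capsule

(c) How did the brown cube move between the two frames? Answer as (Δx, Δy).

(2.3, -1.3)

The brown cube started near (4.8, 4.0) and ended near (7.1, 2.7).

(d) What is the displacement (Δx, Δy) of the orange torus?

(2.5, -1.8)

The orange torus started near (9.2, 5.5) and ended near (11.7, 3.7).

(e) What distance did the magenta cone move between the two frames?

4.2

The magenta cone moved from about (2.7, 3.8) to (5.7, 0.8), a distance of √(3.0² + 3.0²) ≈ 4.2.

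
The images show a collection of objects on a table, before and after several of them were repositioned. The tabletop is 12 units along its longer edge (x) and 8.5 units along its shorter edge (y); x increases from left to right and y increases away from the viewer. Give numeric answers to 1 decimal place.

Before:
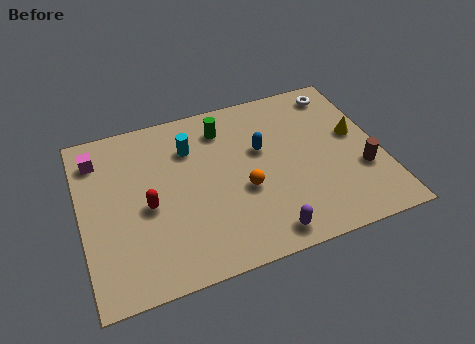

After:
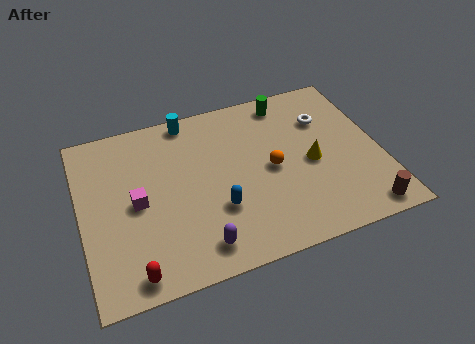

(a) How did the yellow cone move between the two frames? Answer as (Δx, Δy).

(-1.9, -0.9)

The yellow cone was at about (11.1, 4.8) and moved to about (9.2, 3.9).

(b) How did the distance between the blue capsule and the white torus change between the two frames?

+1.7

The distance was about 4.0 in the first image and 5.7 in the second, so they moved 1.7 units further apart.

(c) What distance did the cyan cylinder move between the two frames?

1.5

The cyan cylinder was near (4.5, 6.2) before and (4.6, 7.7) after, so it travelled √(0.1² + 1.5²) ≈ 1.5 units.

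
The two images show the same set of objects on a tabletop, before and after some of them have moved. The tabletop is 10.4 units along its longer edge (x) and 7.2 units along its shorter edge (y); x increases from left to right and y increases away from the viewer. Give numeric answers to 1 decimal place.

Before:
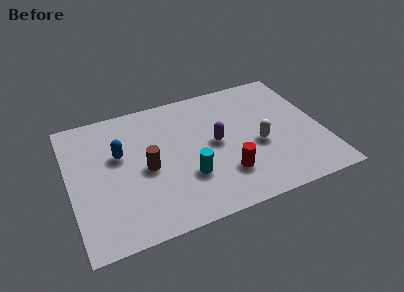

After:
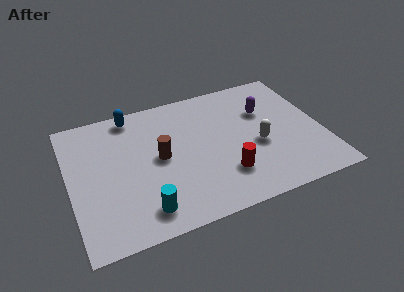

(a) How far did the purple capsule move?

2.5

The purple capsule was near (6.0, 3.7) before and (8.2, 4.8) after, so it travelled √(2.2² + 1.1²) ≈ 2.5 units.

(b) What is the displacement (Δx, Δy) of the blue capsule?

(0.7, 2.0)

The blue capsule started near (2.1, 4.4) and ended near (2.8, 6.4).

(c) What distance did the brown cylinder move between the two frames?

0.7

From (3.1, 3.3) to (3.7, 3.7), the brown cylinder covered √(0.6² + 0.4²) ≈ 0.7 units.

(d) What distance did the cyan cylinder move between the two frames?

2.2

The cyan cylinder moved from about (4.7, 2.3) to (2.8, 1.2), a distance of √(1.9² + 1.1²) ≈ 2.2.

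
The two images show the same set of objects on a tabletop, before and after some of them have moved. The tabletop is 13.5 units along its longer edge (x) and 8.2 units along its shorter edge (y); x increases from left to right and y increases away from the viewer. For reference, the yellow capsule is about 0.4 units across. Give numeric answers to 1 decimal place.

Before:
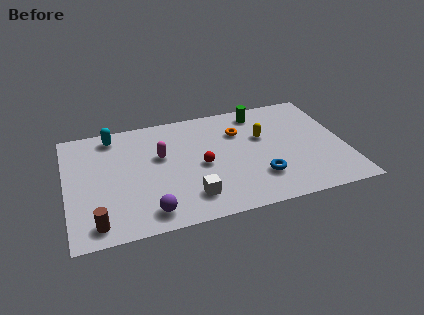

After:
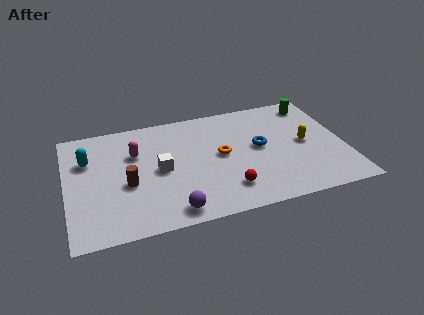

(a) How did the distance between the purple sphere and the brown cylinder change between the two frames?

+0.6

They were about 2.5 units apart before and 3.1 after — 0.6 units further apart.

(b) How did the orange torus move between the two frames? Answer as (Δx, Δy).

(-1.0, -1.5)

From the two frames, the orange torus sits at roughly (8.5, 5.8) before and (7.5, 4.3) after.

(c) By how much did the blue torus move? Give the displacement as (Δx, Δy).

(0.2, 2.2)

From the two frames, the blue torus sits at roughly (9.2, 2.2) before and (9.4, 4.4) after.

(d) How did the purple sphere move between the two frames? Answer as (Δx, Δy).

(1.1, -0.2)

From the two frames, the purple sphere sits at roughly (3.8, 1.2) before and (4.9, 1.0) after.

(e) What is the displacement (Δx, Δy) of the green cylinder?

(2.7, 0.0)

From the two frames, the green cylinder sits at roughly (9.6, 7.0) before and (12.3, 7.0) after.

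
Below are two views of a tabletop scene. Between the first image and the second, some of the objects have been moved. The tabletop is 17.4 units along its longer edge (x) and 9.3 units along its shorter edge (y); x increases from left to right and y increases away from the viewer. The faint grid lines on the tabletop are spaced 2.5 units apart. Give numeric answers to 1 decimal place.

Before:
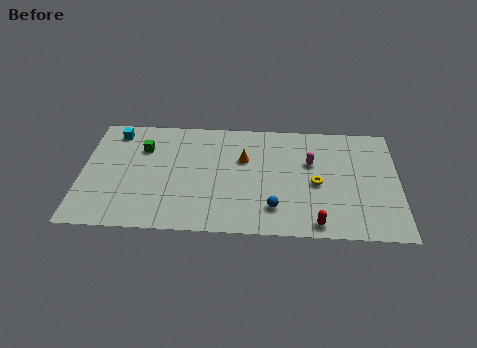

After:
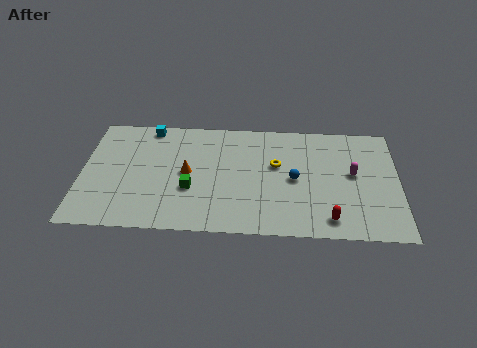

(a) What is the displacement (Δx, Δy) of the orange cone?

(-3.1, -1.3)

The orange cone was at about (8.9, 6.0) and moved to about (5.8, 4.7).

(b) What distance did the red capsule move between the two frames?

0.8

The red capsule moved from about (12.9, 1.0) to (13.6, 1.4), a distance of √(0.7² + 0.4²) ≈ 0.8.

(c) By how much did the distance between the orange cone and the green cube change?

-4.3

Before: roughly 5.6 units apart; after: 1.3. That's 4.3 units closer together.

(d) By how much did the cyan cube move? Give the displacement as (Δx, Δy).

(1.9, 0.5)

From the two frames, the cyan cube sits at roughly (1.7, 7.9) before and (3.6, 8.4) after.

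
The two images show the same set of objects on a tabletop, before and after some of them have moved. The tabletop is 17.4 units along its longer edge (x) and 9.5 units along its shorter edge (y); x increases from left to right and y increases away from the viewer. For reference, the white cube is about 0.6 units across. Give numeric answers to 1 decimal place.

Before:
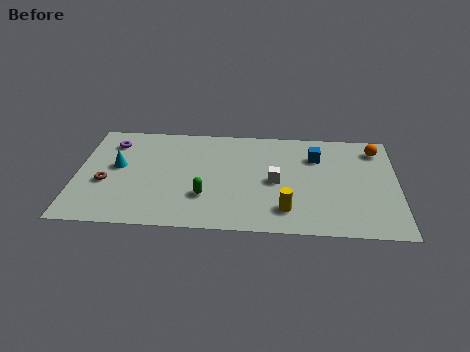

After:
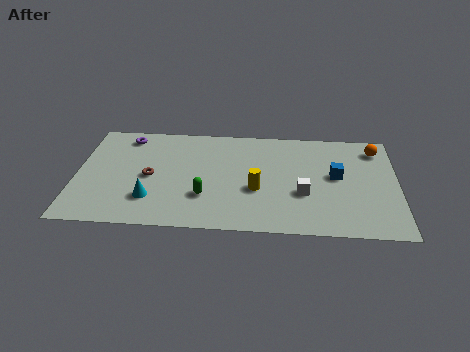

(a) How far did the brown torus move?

2.5

From (1.6, 3.8) to (4.0, 4.5), the brown torus covered √(2.4² + 0.7²) ≈ 2.5 units.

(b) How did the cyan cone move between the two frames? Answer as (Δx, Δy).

(1.9, -2.8)

From the two frames, the cyan cone sits at roughly (2.2, 5.3) before and (4.1, 2.5) after.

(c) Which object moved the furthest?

the cyan cone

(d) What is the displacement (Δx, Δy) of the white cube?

(1.5, -1.0)

The white cube started near (10.8, 4.5) and ended near (12.3, 3.5).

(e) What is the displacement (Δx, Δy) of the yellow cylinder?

(-1.6, 1.7)

The yellow cylinder started near (11.4, 2.0) and ended near (9.8, 3.7).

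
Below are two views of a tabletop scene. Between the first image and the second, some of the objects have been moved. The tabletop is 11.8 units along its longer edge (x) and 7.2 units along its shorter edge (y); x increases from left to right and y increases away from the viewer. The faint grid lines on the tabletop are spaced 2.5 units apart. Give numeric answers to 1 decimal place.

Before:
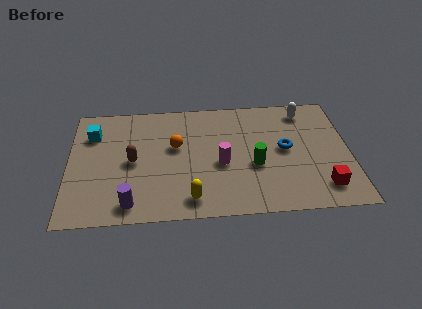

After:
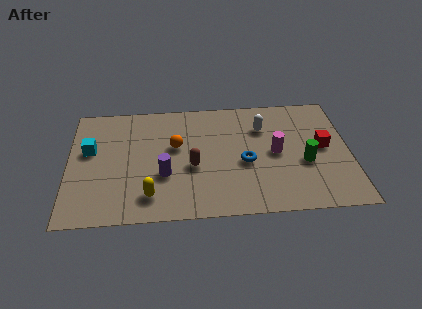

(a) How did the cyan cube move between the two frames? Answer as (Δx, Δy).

(-0.1, -1.0)

The cyan cube was at about (1.0, 5.3) and moved to about (0.9, 4.3).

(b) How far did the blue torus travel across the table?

1.8

The blue torus moved from about (9.1, 3.8) to (7.4, 3.1), a distance of √(1.7² + 0.7²) ≈ 1.8.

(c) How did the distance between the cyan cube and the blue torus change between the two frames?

-1.6

Before: roughly 8.2 units apart; after: 6.6. That's 1.6 units closer together.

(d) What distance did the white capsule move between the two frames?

2.0

The white capsule was near (10.0, 6.1) before and (8.2, 5.2) after, so it travelled √(1.8² + 0.9²) ≈ 2.0 units.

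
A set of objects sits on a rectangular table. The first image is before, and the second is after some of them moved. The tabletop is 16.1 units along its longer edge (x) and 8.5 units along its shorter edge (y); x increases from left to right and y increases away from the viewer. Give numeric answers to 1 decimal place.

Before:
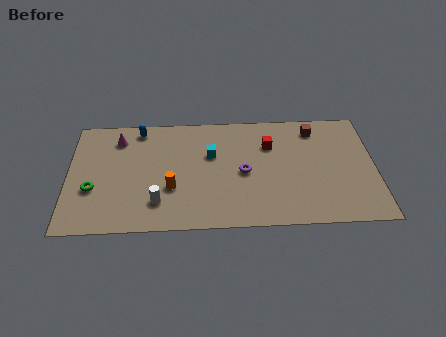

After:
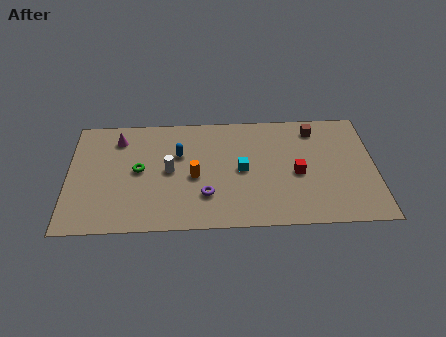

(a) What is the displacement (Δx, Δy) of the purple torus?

(-2.0, -1.6)

From the two frames, the purple torus sits at roughly (9.2, 4.0) before and (7.2, 2.4) after.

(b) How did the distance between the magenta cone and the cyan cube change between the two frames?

+1.9

The distance was about 5.1 in the first image and 7.0 in the second, so they moved 1.9 units further apart.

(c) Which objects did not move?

the brown cube and the magenta cone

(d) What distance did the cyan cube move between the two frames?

2.0

The cyan cube moved from about (7.5, 5.4) to (9.1, 4.2), a distance of √(1.6² + 1.2²) ≈ 2.0.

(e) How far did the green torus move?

2.7

The green torus moved from about (1.3, 3.1) to (3.7, 4.4), a distance of √(2.4² + 1.3²) ≈ 2.7.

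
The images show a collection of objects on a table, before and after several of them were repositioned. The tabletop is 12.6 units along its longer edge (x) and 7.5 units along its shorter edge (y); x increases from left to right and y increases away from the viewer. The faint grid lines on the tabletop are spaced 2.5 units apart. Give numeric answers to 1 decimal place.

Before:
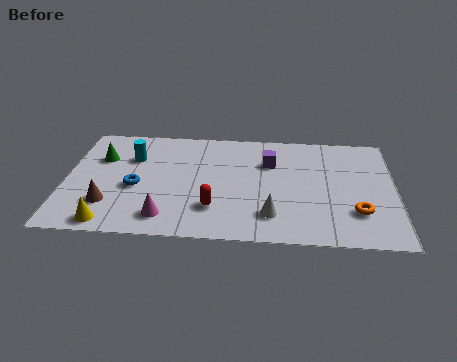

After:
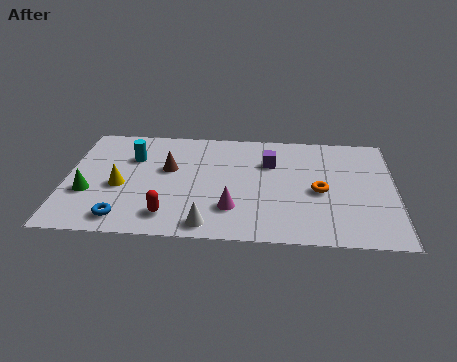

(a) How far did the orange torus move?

1.9

From (11.1, 2.1) to (9.7, 3.4), the orange torus covered √(1.4² + 1.3²) ≈ 1.9 units.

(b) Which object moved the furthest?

the brown cone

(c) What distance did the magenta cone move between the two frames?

2.6

The magenta cone moved from about (3.9, 1.3) to (6.4, 2.0), a distance of √(2.5² + 0.7²) ≈ 2.6.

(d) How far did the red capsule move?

1.8

From (5.7, 2.0) to (4.0, 1.4), the red capsule covered √(1.7² + 0.6²) ≈ 1.8 units.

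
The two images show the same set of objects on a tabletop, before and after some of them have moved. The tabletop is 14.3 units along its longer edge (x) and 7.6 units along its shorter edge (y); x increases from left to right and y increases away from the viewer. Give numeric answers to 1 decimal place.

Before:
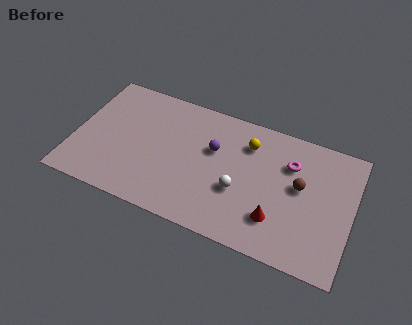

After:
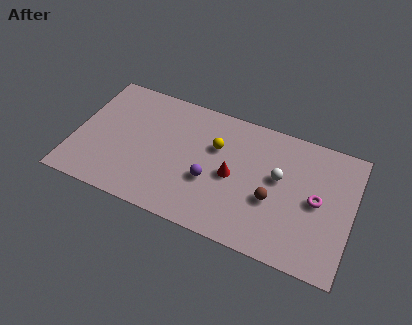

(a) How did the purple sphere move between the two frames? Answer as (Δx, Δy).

(0.0, -1.9)

The purple sphere was at about (7.1, 4.8) and moved to about (7.1, 2.9).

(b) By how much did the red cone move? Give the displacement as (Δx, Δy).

(-2.4, 1.6)

The red cone was at about (10.6, 2.0) and moved to about (8.2, 3.6).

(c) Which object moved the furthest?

the red cone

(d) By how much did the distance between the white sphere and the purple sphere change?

+1.3

Before: roughly 2.4 units apart; after: 3.7. That's 1.3 units further apart.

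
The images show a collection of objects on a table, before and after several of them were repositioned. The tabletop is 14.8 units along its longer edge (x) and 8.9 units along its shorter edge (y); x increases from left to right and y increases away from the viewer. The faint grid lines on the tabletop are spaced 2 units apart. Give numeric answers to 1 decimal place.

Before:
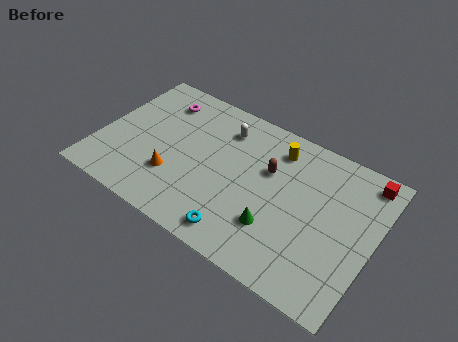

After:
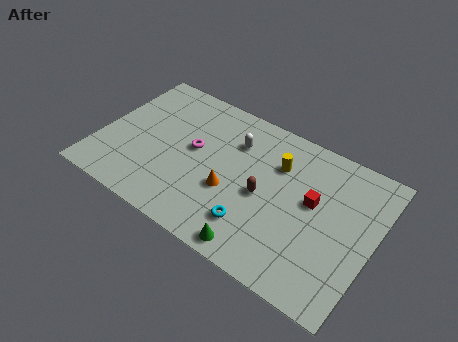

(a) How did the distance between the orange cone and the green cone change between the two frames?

-2.5

The distance was about 5.6 in the first image and 3.1 in the second, so they moved 2.5 units closer together.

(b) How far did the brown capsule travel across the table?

1.6

The brown capsule moved from about (9.0, 5.7) to (9.0, 4.1), a distance of √(0.0² + 1.6²) ≈ 1.6.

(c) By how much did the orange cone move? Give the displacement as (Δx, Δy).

(3.0, 0.7)

From the two frames, the orange cone sits at roughly (4.3, 2.7) before and (7.3, 3.4) after.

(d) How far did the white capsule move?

0.9

The white capsule was near (6.3, 7.0) before and (7.0, 6.5) after, so it travelled √(0.7² + 0.5²) ≈ 0.9 units.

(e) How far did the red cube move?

3.6

The red cube moved from about (13.9, 7.8) to (11.5, 5.1), a distance of √(2.4² + 2.7²) ≈ 3.6.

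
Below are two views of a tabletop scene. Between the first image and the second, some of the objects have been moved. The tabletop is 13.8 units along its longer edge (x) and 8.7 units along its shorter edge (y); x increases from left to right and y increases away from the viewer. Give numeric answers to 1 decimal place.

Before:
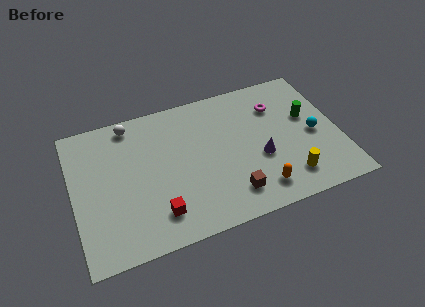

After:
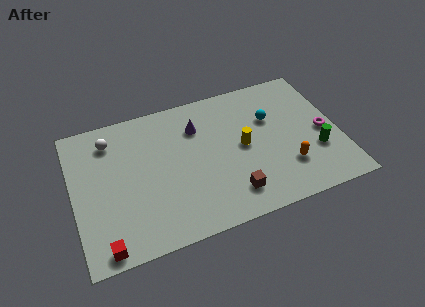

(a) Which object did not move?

the brown cube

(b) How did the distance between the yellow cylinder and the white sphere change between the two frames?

-2.6

They were about 9.8 units apart before and 7.2 after — 2.6 units closer together.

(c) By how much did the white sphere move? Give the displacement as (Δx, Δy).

(-1.1, -0.7)

The white sphere was at about (3.2, 7.7) and moved to about (2.1, 7.0).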